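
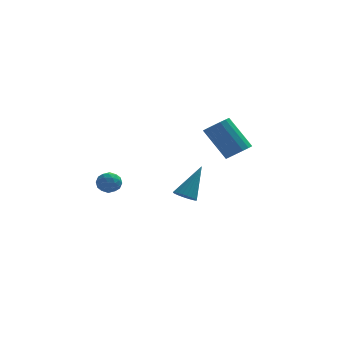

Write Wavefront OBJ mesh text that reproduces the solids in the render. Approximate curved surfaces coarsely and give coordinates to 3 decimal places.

v 0.017 -2.587 1.973
v 0.553 -2.843 1.837
v 0.843 -1.693 3.547
v 0.567 -2.64 1.714
v 0.496 -2.428 1.631
v 0.353 -2.241 1.6
v 0.158 -2.106 1.625
v -0.058 -2.044 1.704
v -0.262 -2.065 1.823
v -0.425 -2.166 1.966
v -0.52 -2.33 2.109
v -0.533 -2.534 2.232
v -0.463 -2.745 2.315
v -0.32 -2.933 2.346
v -0.125 -3.068 2.32
v 0.091 -3.129 2.242
v 0.296 -3.108 2.122
v 0.458 -3.008 1.98
v -3.822 2.467 0.834
v -3.467 2.438 1.417
v -3.593 1.402 0.643
v -3.238 1.373 1.226
v -3.917 1.443 1.243
v -4.059 2.101 1.361
v -3.001 1.739 0.699
v -3.143 2.397 0.817
v -2.959 1.988 1.334
v -3.526 1.806 1.67
v -3.534 2.034 0.39
v -4.101 1.852 0.726
v -3.665 2.546 1.143
v -3.395 1.294 0.917
v -3.795 1.335 0.927
v -3.586 1.319 1.27
v -4.013 2.348 1.11
v -3.804 2.331 1.452
v -4.069 1.746 1.35
v -3.256 1.509 0.608
v -3.047 1.492 0.95
v -3.474 2.521 0.79
v -3.265 2.505 1.133
v -2.991 2.094 0.71
v -3.158 2.265 1.436
v -3.023 1.639 1.323
v -2.884 1.854 1.014
v -2.967 2.24 1.083
v -3.49 2.157 1.634
v -3.356 1.532 1.521
v -3.755 1.573 1.531
v -3.838 1.959 1.601
v -3.192 1.893 1.585
v -3.704 2.308 0.539
v -3.57 1.683 0.426
v -3.222 1.881 0.459
v -3.305 2.267 0.529
v -4.037 2.201 0.737
v -3.902 1.575 0.624
v -4.093 1.6 0.977
v -4.176 1.986 1.046
v -3.868 1.947 0.475
v 2.977 3.555 2.356
v 3.596 3.439 2.815
v 2.483 4.169 4.503
v 1.863 4.285 4.044
v 3.64 3.789 2.692
v 2.527 4.519 4.381
v 3.532 4.085 2.493
v 2.419 4.815 4.181
v 3.296 4.26 2.262
v 2.183 4.99 3.95
v 2.988 4.273 2.052
v 1.875 5.004 3.741
v 2.676 4.122 1.913
v 1.563 4.852 3.601
v 2.434 3.841 1.874
v 1.321 4.571 3.563
v 2.315 3.494 1.946
v 1.202 4.224 3.635
v 2.349 3.161 2.112
v 1.236 3.892 3.8
v 2.526 2.919 2.334
v 1.413 3.649 4.022
v 2.806 2.822 2.561
v 1.693 3.552 4.249
v 3.125 2.893 2.74
v 2.012 3.623 4.429
v 3.411 3.115 2.832
v 2.298 3.846 4.52
f 2 1 4
f 2 4 3
f 4 1 5
f 4 5 3
f 5 1 6
f 5 6 3
f 6 1 7
f 6 7 3
f 7 1 8
f 7 8 3
f 8 1 9
f 8 9 3
f 9 1 10
f 9 10 3
f 10 1 11
f 10 11 3
f 11 1 12
f 11 12 3
f 12 1 13
f 12 13 3
f 13 1 14
f 13 14 3
f 14 1 15
f 14 15 3
f 15 1 16
f 15 16 3
f 16 1 17
f 16 17 3
f 17 1 18
f 17 18 3
f 18 1 2
f 18 2 3
f 19 56 35
f 56 30 59
f 35 59 24
f 56 59 35
f 19 35 31
f 35 24 36
f 31 36 20
f 35 36 31
f 19 31 40
f 31 20 41
f 40 41 26
f 31 41 40
f 19 40 52
f 40 26 55
f 52 55 29
f 40 55 52
f 19 52 56
f 52 29 60
f 56 60 30
f 52 60 56
f 20 36 47
f 36 24 50
f 47 50 28
f 36 50 47
f 24 59 37
f 59 30 58
f 37 58 23
f 59 58 37
f 30 60 57
f 60 29 53
f 57 53 21
f 60 53 57
f 29 55 54
f 55 26 42
f 54 42 25
f 55 42 54
f 26 41 46
f 41 20 43
f 46 43 27
f 41 43 46
f 22 48 34
f 48 28 49
f 34 49 23
f 48 49 34
f 22 34 32
f 34 23 33
f 32 33 21
f 34 33 32
f 22 32 39
f 32 21 38
f 39 38 25
f 32 38 39
f 22 39 44
f 39 25 45
f 44 45 27
f 39 45 44
f 22 44 48
f 44 27 51
f 48 51 28
f 44 51 48
f 23 49 37
f 49 28 50
f 37 50 24
f 49 50 37
f 21 33 57
f 33 23 58
f 57 58 30
f 33 58 57
f 25 38 54
f 38 21 53
f 54 53 29
f 38 53 54
f 27 45 46
f 45 25 42
f 46 42 26
f 45 42 46
f 28 51 47
f 51 27 43
f 47 43 20
f 51 43 47
f 62 61 65
f 62 65 63
f 63 65 66
f 63 66 64
f 65 61 67
f 65 67 66
f 66 67 68
f 66 68 64
f 67 61 69
f 67 69 68
f 68 69 70
f 68 70 64
f 69 61 71
f 69 71 70
f 70 71 72
f 70 72 64
f 71 61 73
f 71 73 72
f 72 73 74
f 72 74 64
f 73 61 75
f 73 75 74
f 74 75 76
f 74 76 64
f 75 61 77
f 75 77 76
f 76 77 78
f 76 78 64
f 77 61 79
f 77 79 78
f 78 79 80
f 78 80 64
f 79 61 81
f 79 81 80
f 80 81 82
f 80 82 64
f 81 61 83
f 81 83 82
f 82 83 84
f 82 84 64
f 83 61 85
f 83 85 84
f 84 85 86
f 84 86 64
f 85 61 87
f 85 87 86
f 86 87 88
f 86 88 64
f 87 61 62
f 87 62 88
f 88 62 63
f 88 63 64



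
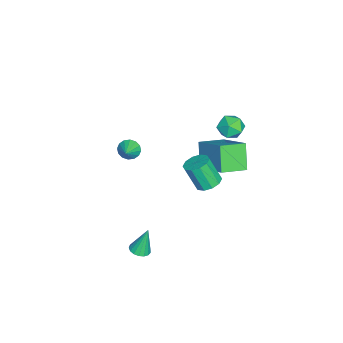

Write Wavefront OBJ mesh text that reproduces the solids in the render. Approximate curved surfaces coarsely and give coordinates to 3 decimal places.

v 2.728 3.207 0.668
v 3.423 3.136 0.692
v 3.308 2.481 2.037
v 2.612 2.553 2.012
v 3.322 3.517 0.869
v 3.207 2.862 2.214
v 2.994 3.78 0.969
v 2.879 3.125 2.314
v 2.564 3.825 0.954
v 2.449 3.17 2.299
v 2.196 3.633 0.83
v 2.081 2.978 2.174
v 2.032 3.279 0.643
v 1.917 2.624 1.988
v 2.133 2.898 0.466
v 2.018 2.243 1.811
v 2.461 2.635 0.366
v 2.346 1.98 1.711
v 2.891 2.59 0.381
v 2.776 1.935 1.726
v 3.259 2.782 0.506
v 3.144 2.127 1.85
v -0.266 -1.519 -0.623
v -0.022 -1.198 -1.08
v 0.606 -1.461 -0.117
v -0.148 -0.982 -0.887
v -0.306 -0.91 -0.623
v -0.453 -1.001 -0.359
v -0.55 -1.231 -0.166
v -0.571 -1.538 -0.094
v -0.51 -1.84 -0.165
v -0.384 -2.056 -0.358
v -0.227 -2.128 -0.622
v -0.08 -2.036 -0.886
v 0.017 -1.807 -1.08
v 0.038 -1.5 -1.151
v -0.177 3.857 3.365
v 0.391 4.233 3.741
v 0.669 3.387 2.559
v 1.237 3.763 2.935
v 0.872 3.166 3.277
v 0.35 3.457 3.775
v 0.71 4.163 2.525
v 0.188 4.454 3.023
v 0.939 4.422 3.222
v 1.039 3.806 3.687
v 0.021 3.814 2.613
v 0.121 3.198 3.078
v 3.965 0.052 -4.363
v 4.515 0.135 -4.299
v 3.735 0.428 -2.877
v 4.423 0.375 -4.374
v 4.225 0.541 -4.446
v 3.968 0.595 -4.5
v 3.71 0.525 -4.522
v 3.511 0.346 -4.508
v 3.416 0.1 -4.46
v 3.446 -0.157 -4.391
v 3.595 -0.366 -4.314
v 3.829 -0.479 -4.25
v 4.094 -0.471 -4.211
v 4.33 -0.343 -4.207
v 4.482 -0.124 -4.238
v -1.91 1.701 -0.85
v -0.685 3.059 0.3
v -2.798 2.832 -1.24
v -1.574 4.19 -0.09
v -1.006 1.97 -2.13
v 0.218 3.328 -0.98
v -1.895 3.101 -2.52
v -0.67 4.459 -1.37
f 2 1 5
f 2 5 3
f 3 5 6
f 3 6 4
f 5 1 7
f 5 7 6
f 6 7 8
f 6 8 4
f 7 1 9
f 7 9 8
f 8 9 10
f 8 10 4
f 9 1 11
f 9 11 10
f 10 11 12
f 10 12 4
f 11 1 13
f 11 13 12
f 12 13 14
f 12 14 4
f 13 1 15
f 13 15 14
f 14 15 16
f 14 16 4
f 15 1 17
f 15 17 16
f 16 17 18
f 16 18 4
f 17 1 19
f 17 19 18
f 18 19 20
f 18 20 4
f 19 1 21
f 19 21 20
f 20 21 22
f 20 22 4
f 21 1 2
f 21 2 22
f 22 2 3
f 22 3 4
f 24 23 26
f 24 26 25
f 26 23 27
f 26 27 25
f 27 23 28
f 27 28 25
f 28 23 29
f 28 29 25
f 29 23 30
f 29 30 25
f 30 23 31
f 30 31 25
f 31 23 32
f 31 32 25
f 32 23 33
f 32 33 25
f 33 23 34
f 33 34 25
f 34 23 35
f 34 35 25
f 35 23 36
f 35 36 25
f 36 23 24
f 36 24 25
f 37 48 42
f 37 42 38
f 37 38 44
f 37 44 47
f 37 47 48
f 38 42 46
f 42 48 41
f 48 47 39
f 47 44 43
f 44 38 45
f 40 46 41
f 40 41 39
f 40 39 43
f 40 43 45
f 40 45 46
f 41 46 42
f 39 41 48
f 43 39 47
f 45 43 44
f 46 45 38
f 50 49 52
f 50 52 51
f 52 49 53
f 52 53 51
f 53 49 54
f 53 54 51
f 54 49 55
f 54 55 51
f 55 49 56
f 55 56 51
f 56 49 57
f 56 57 51
f 57 49 58
f 57 58 51
f 58 49 59
f 58 59 51
f 59 49 60
f 59 60 51
f 60 49 61
f 60 61 51
f 61 49 62
f 61 62 51
f 62 49 63
f 62 63 51
f 63 49 50
f 63 50 51
f 65 67 64
f 68 65 64
f 64 67 66
f 66 68 64
f 65 71 67
f 69 65 68
f 69 71 65
f 67 71 66
f 70 68 66
f 66 71 70
f 70 69 68
f 71 69 70



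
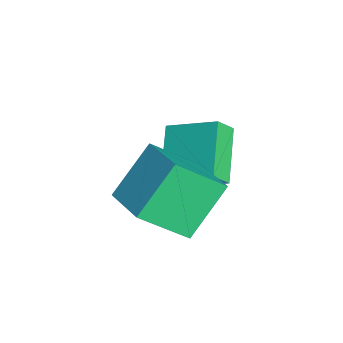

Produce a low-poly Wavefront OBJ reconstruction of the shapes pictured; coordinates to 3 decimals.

v 2.454 -2.299 1.832
v 1.587 -1.101 3.164
v 2.416 -0.817 0.474
v 1.548 0.381 1.806
v 3.912 -1.801 2.334
v 3.044 -0.603 3.666
v 3.873 -0.319 0.976
v 3.006 0.879 2.308
v -0.853 0.215 0.867
v -0.625 -0.301 1.542
v -0.07 1.619 1.676
v 0.158 1.103 2.351
v 0.802 -0.203 -0.011
v 1.03 -0.719 0.664
v 1.585 1.201 0.798
v 1.813 0.685 1.473
f 2 4 1
f 5 2 1
f 1 4 3
f 3 5 1
f 2 8 4
f 6 2 5
f 6 8 2
f 4 8 3
f 7 5 3
f 3 8 7
f 7 6 5
f 8 6 7
f 10 12 9
f 13 10 9
f 9 12 11
f 11 13 9
f 10 16 12
f 14 10 13
f 14 16 10
f 12 16 11
f 15 13 11
f 11 16 15
f 15 14 13
f 16 14 15



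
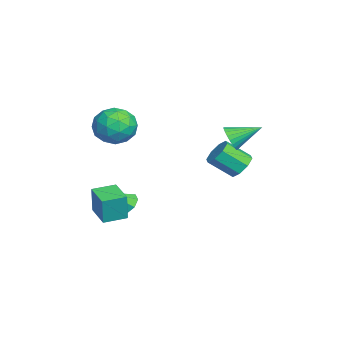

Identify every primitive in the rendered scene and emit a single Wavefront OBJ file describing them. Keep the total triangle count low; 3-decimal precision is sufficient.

v 2.142 -4.13 -2.484
v 2.323 -4.153 -0.935
v 1.66 -2.946 -2.41
v 1.841 -2.969 -0.861
v 3.539 -3.551 -2.639
v 3.72 -3.574 -1.09
v 3.057 -2.367 -2.565
v 3.238 -2.39 -1.016
v -0.587 -2.466 -3.481
v 0.072 -2.486 -3.796
v -0.113 -3.594 -2.419
v 0.043 -2.11 -3.384
v -0.355 -1.942 -3.029
v -0.889 -2.082 -2.939
v -1.245 -2.447 -3.167
v -1.216 -2.823 -3.579
v -0.818 -2.99 -3.934
v -0.285 -2.851 -4.024
v 0.509 -2.714 3.3
v 1.396 -2.46 4.065
v 1.784 -3.54 2.095
v 2.671 -3.286 2.86
v 1.848 -4.108 3.149
v 1.06 -3.598 3.893
v 2.12 -2.402 2.267
v 1.332 -1.892 3.011
v 2.392 -2.267 3.426
v 2.224 -3.322 3.971
v 0.956 -2.678 2.189
v 0.788 -3.733 2.734
v 0.84 -2.514 3.788
v 2.34 -3.486 2.372
v 1.856 -3.969 2.541
v 2.377 -3.819 2.991
v 0.643 -3.183 3.687
v 1.164 -3.034 4.137
v 1.43 -4.003 3.598
v 2.016 -2.966 2.023
v 2.537 -2.817 2.473
v 0.803 -2.181 3.169
v 1.324 -2.031 3.619
v 1.75 -1.997 2.562
v 1.947 -2.252 3.862
v 2.697 -2.737 3.154
v 2.373 -2.218 2.805
v 1.909 -1.918 3.243
v 1.848 -2.871 4.183
v 2.598 -3.357 3.475
v 2.114 -3.84 3.644
v 1.651 -3.54 4.082
v 2.434 -2.758 3.807
v 0.582 -2.643 2.685
v 1.332 -3.129 1.977
v 1.529 -2.46 2.078
v 1.066 -2.16 2.516
v 0.483 -3.263 3.006
v 1.233 -3.748 2.298
v 1.271 -4.082 2.917
v 0.807 -3.782 3.355
v 0.746 -3.242 2.353
v 0.209 3.266 -0.366
v 1.029 3.136 -0.495
v 0.991 1.884 0.516
v 0.171 2.014 0.646
v 0.918 3.536 -0.004
v 0.879 2.284 1.007
v 0.392 3.778 0.275
v 0.353 2.526 1.286
v -0.242 3.72 0.179
v -0.28 2.467 1.19
v -0.611 3.396 -0.236
v -0.649 2.144 0.775
v -0.499 2.996 -0.727
v -0.538 1.744 0.284
v 0.027 2.754 -1.006
v -0.012 1.502 0.005
v 0.66 2.813 -0.91
v 0.622 1.56 0.101
v 2.632 2.596 2.692
v 2.995 2.329 3.316
v 2.528 4.124 3.408
v 3.227 2.423 3.15
v 3.368 2.543 2.913
v 3.397 2.671 2.643
v 3.309 2.788 2.381
v 3.119 2.876 2.165
v 2.854 2.921 2.031
v 2.556 2.917 1.996
v 2.269 2.864 2.068
v 2.037 2.77 2.235
v 1.896 2.65 2.471
v 1.867 2.521 2.741
v 1.955 2.404 3.004
v 2.145 2.316 3.219
v 2.41 2.271 3.354
v 2.708 2.276 3.388
f 2 4 1
f 5 2 1
f 1 4 3
f 3 5 1
f 2 8 4
f 6 2 5
f 6 8 2
f 4 8 3
f 7 5 3
f 3 8 7
f 7 6 5
f 8 6 7
f 10 9 12
f 10 12 11
f 12 9 13
f 12 13 11
f 13 9 14
f 13 14 11
f 14 9 15
f 14 15 11
f 15 9 16
f 15 16 11
f 16 9 17
f 16 17 11
f 17 9 18
f 17 18 11
f 18 9 10
f 18 10 11
f 19 56 35
f 56 30 59
f 35 59 24
f 56 59 35
f 19 35 31
f 35 24 36
f 31 36 20
f 35 36 31
f 19 31 40
f 31 20 41
f 40 41 26
f 31 41 40
f 19 40 52
f 40 26 55
f 52 55 29
f 40 55 52
f 19 52 56
f 52 29 60
f 56 60 30
f 52 60 56
f 20 36 47
f 36 24 50
f 47 50 28
f 36 50 47
f 24 59 37
f 59 30 58
f 37 58 23
f 59 58 37
f 30 60 57
f 60 29 53
f 57 53 21
f 60 53 57
f 29 55 54
f 55 26 42
f 54 42 25
f 55 42 54
f 26 41 46
f 41 20 43
f 46 43 27
f 41 43 46
f 22 48 34
f 48 28 49
f 34 49 23
f 48 49 34
f 22 34 32
f 34 23 33
f 32 33 21
f 34 33 32
f 22 32 39
f 32 21 38
f 39 38 25
f 32 38 39
f 22 39 44
f 39 25 45
f 44 45 27
f 39 45 44
f 22 44 48
f 44 27 51
f 48 51 28
f 44 51 48
f 23 49 37
f 49 28 50
f 37 50 24
f 49 50 37
f 21 33 57
f 33 23 58
f 57 58 30
f 33 58 57
f 25 38 54
f 38 21 53
f 54 53 29
f 38 53 54
f 27 45 46
f 45 25 42
f 46 42 26
f 45 42 46
f 28 51 47
f 51 27 43
f 47 43 20
f 51 43 47
f 62 61 65
f 62 65 63
f 63 65 66
f 63 66 64
f 65 61 67
f 65 67 66
f 66 67 68
f 66 68 64
f 67 61 69
f 67 69 68
f 68 69 70
f 68 70 64
f 69 61 71
f 69 71 70
f 70 71 72
f 70 72 64
f 71 61 73
f 71 73 72
f 72 73 74
f 72 74 64
f 73 61 75
f 73 75 74
f 74 75 76
f 74 76 64
f 75 61 77
f 75 77 76
f 76 77 78
f 76 78 64
f 77 61 62
f 77 62 78
f 78 62 63
f 78 63 64
f 80 79 82
f 80 82 81
f 82 79 83
f 82 83 81
f 83 79 84
f 83 84 81
f 84 79 85
f 84 85 81
f 85 79 86
f 85 86 81
f 86 79 87
f 86 87 81
f 87 79 88
f 87 88 81
f 88 79 89
f 88 89 81
f 89 79 90
f 89 90 81
f 90 79 91
f 90 91 81
f 91 79 92
f 91 92 81
f 92 79 93
f 92 93 81
f 93 79 94
f 93 94 81
f 94 79 95
f 94 95 81
f 95 79 96
f 95 96 81
f 96 79 80
f 96 80 81



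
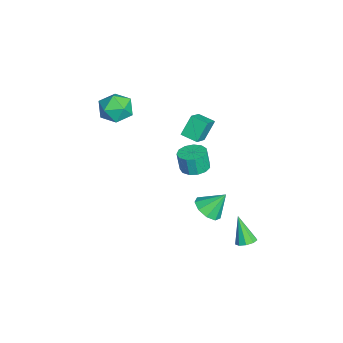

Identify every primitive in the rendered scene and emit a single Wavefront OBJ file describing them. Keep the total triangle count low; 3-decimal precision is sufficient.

v -2.955 -0.025 -0.532
v -3.487 0.534 0.563
v -2.473 0.827 -0.734
v -3.005 1.387 0.361
v -1.955 -0.427 0.159
v -2.487 0.133 1.254
v -1.473 0.426 -0.043
v -2.005 0.985 1.052
v 2.871 0.935 -1.634
v 3.436 0.449 -1.184
v 2.789 1.845 -0.546
v 3.728 0.857 -1.504
v 3.619 1.302 -1.884
v 3.161 1.575 -2.147
v 2.567 1.549 -2.17
v 2.115 1.235 -1.942
v 2.017 0.781 -1.57
v 2.319 0.399 -1.227
v 2.879 0.268 -1.075
v 2.08 0.292 1.038
v 2.645 0.814 1.166
v 2.545 0.651 2.27
v 1.98 0.128 2.142
v 2.267 1.038 1.166
v 2.167 0.875 2.269
v 1.829 1.025 1.124
v 1.73 0.862 2.228
v 1.471 0.78 1.056
v 1.372 0.616 2.159
v 1.307 0.379 0.982
v 1.207 0.216 2.085
v 1.387 -0.049 0.925
v 1.288 -0.213 2.029
v 1.688 -0.369 0.905
v 1.588 -0.533 2.009
v 2.113 -0.48 0.927
v 2.013 -0.643 2.031
v 2.527 -0.345 0.984
v 2.428 -0.508 2.088
v 2.799 -0.008 1.059
v 2.7 -0.172 2.162
v 2.843 0.424 1.126
v 2.744 0.26 2.23
v -3.647 -3.274 1.137
v -2.646 -2.955 1.187
v -3.214 -4.745 1.873
v -2.213 -4.426 1.923
v -2.942 -3.965 2.523
v -3.21 -3.055 2.068
v -2.65 -4.645 0.992
v -2.918 -3.735 0.537
v -2.03 -3.802 1.097
v -2.211 -3.381 2.043
v -3.649 -4.319 1.017
v -3.83 -3.898 1.963
v 4.272 2.859 -3.011
v 4.705 2.484 -2.922
v 3.608 2.441 -1.549
v 4.802 2.84 -2.776
v 4.651 3.205 -2.74
v 4.323 3.408 -2.831
v 3.971 3.355 -3.006
v 3.76 3.07 -3.184
v 3.789 2.686 -3.281
v 4.043 2.384 -3.251
v 4.405 2.304 -3.11
f 2 4 1
f 5 2 1
f 1 4 3
f 3 5 1
f 2 8 4
f 6 2 5
f 6 8 2
f 4 8 3
f 7 5 3
f 3 8 7
f 7 6 5
f 8 6 7
f 10 9 12
f 10 12 11
f 12 9 13
f 12 13 11
f 13 9 14
f 13 14 11
f 14 9 15
f 14 15 11
f 15 9 16
f 15 16 11
f 16 9 17
f 16 17 11
f 17 9 18
f 17 18 11
f 18 9 19
f 18 19 11
f 19 9 10
f 19 10 11
f 21 20 24
f 21 24 22
f 22 24 25
f 22 25 23
f 24 20 26
f 24 26 25
f 25 26 27
f 25 27 23
f 26 20 28
f 26 28 27
f 27 28 29
f 27 29 23
f 28 20 30
f 28 30 29
f 29 30 31
f 29 31 23
f 30 20 32
f 30 32 31
f 31 32 33
f 31 33 23
f 32 20 34
f 32 34 33
f 33 34 35
f 33 35 23
f 34 20 36
f 34 36 35
f 35 36 37
f 35 37 23
f 36 20 38
f 36 38 37
f 37 38 39
f 37 39 23
f 38 20 40
f 38 40 39
f 39 40 41
f 39 41 23
f 40 20 42
f 40 42 41
f 41 42 43
f 41 43 23
f 42 20 21
f 42 21 43
f 43 21 22
f 43 22 23
f 44 55 49
f 44 49 45
f 44 45 51
f 44 51 54
f 44 54 55
f 45 49 53
f 49 55 48
f 55 54 46
f 54 51 50
f 51 45 52
f 47 53 48
f 47 48 46
f 47 46 50
f 47 50 52
f 47 52 53
f 48 53 49
f 46 48 55
f 50 46 54
f 52 50 51
f 53 52 45
f 57 56 59
f 57 59 58
f 59 56 60
f 59 60 58
f 60 56 61
f 60 61 58
f 61 56 62
f 61 62 58
f 62 56 63
f 62 63 58
f 63 56 64
f 63 64 58
f 64 56 65
f 64 65 58
f 65 56 66
f 65 66 58
f 66 56 57
f 66 57 58



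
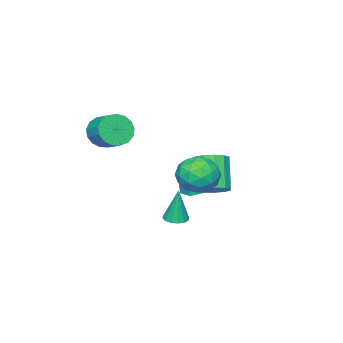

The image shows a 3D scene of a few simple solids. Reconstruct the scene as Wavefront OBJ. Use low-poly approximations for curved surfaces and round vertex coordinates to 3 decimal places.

v -0.91 1.846 -2.409
v -0.095 1.993 -1.903
v -1.035 1.16 -0.146
v -1.85 1.014 -0.651
v -0.394 2.447 -1.848
v -1.334 1.615 -0.091
v -0.857 2.71 -1.971
v -1.797 1.878 -0.214
v -1.337 2.699 -2.233
v -2.277 1.867 -0.476
v -1.681 2.418 -2.551
v -2.621 1.585 -0.793
v -1.78 1.954 -2.823
v -2.72 1.122 -1.066
v -1.603 1.457 -2.964
v -2.543 0.624 -1.207
v -1.206 1.083 -2.929
v -2.146 0.25 -1.171
v -0.715 0.951 -2.728
v -1.655 0.119 -0.971
v -0.286 1.104 -2.426
v -1.226 0.272 -0.669
v -0.055 1.492 -2.119
v -0.995 0.66 -0.361
v 2.116 4.611 0.468
v 3.174 4.263 0.025
v 1.626 2.757 0.755
v 2.684 2.409 0.312
v 2.632 2.973 1.369
v 2.935 4.119 1.191
v 1.865 2.901 -0.411
v 2.168 4.047 -0.589
v 3.019 3.206 -0.518
v 3.493 3.251 0.582
v 1.307 3.769 0.198
v 1.781 3.814 1.298
v 2.688 4.6 0.221
v 2.112 2.42 0.559
v 2.081 2.752 1.18
v 2.703 2.547 0.92
v 2.548 4.515 0.906
v 3.17 4.311 0.646
v 2.851 3.553 1.436
v 1.63 2.709 0.134
v 2.252 2.505 -0.126
v 2.097 4.473 -0.14
v 2.719 4.268 -0.4
v 1.949 3.467 -0.656
v 3.219 3.774 -0.358
v 2.931 2.684 -0.189
v 2.449 2.973 -0.614
v 2.627 3.647 -0.719
v 3.498 3.8 0.288
v 3.21 2.71 0.457
v 3.179 3.042 1.078
v 3.357 3.716 0.974
v 3.406 3.179 -0.031
v 1.59 4.31 0.323
v 1.302 3.22 0.492
v 1.443 3.304 -0.194
v 1.621 3.978 -0.298
v 1.869 4.336 0.969
v 1.581 3.246 1.138
v 2.173 3.373 1.499
v 2.351 4.047 1.394
v 1.394 3.841 0.811
v 3.821 3.273 -2.136
v 4.456 3.133 -2.123
v 3.819 3.447 -0.184
v 4.44 3.468 -2.153
v 4.259 3.751 -2.179
v 3.961 3.905 -2.193
v 3.625 3.89 -2.192
v 3.341 3.709 -2.176
v 3.186 3.412 -2.149
v 3.201 3.077 -2.119
v 3.382 2.795 -2.094
v 3.681 2.64 -2.08
v 4.017 2.655 -2.081
v 4.301 2.836 -2.097
v -3.213 -1.054 -3.795
v -2.438 -1.498 -4.199
v -2.347 -1.246 -1.925
v -2.355 -0.753 -4.162
v -2.775 -0.185 -3.909
v -3.451 -0.126 -3.59
v -3.988 -0.611 -3.391
v -4.071 -1.355 -3.429
v -3.651 -1.923 -3.681
v -2.975 -1.983 -4
v 1.45 -3.363 1.131
v 2.055 -3.152 0.313
v 2.456 -1.986 0.91
v 1.85 -2.197 1.729
v 1.62 -2.942 0.196
v 2.021 -1.776 0.793
v 1.145 -2.829 0.293
v 1.546 -1.663 0.89
v 0.74 -2.838 0.582
v 1.141 -1.672 1.179
v 0.497 -2.967 0.997
v 0.898 -1.801 1.594
v 0.473 -3.187 1.443
v 0.874 -2.021 2.04
v 0.673 -3.447 1.817
v 1.073 -2.281 2.415
v 1.05 -3.688 2.035
v 1.451 -2.522 2.632
v 1.519 -3.855 2.045
v 1.92 -2.689 2.642
v 1.972 -3.909 1.846
v 2.373 -2.743 2.443
v 2.305 -3.838 1.483
v 2.706 -2.672 2.081
v 2.443 -3.658 1.04
v 2.844 -2.492 1.637
v 2.353 -3.41 0.618
v 2.753 -2.244 1.215
f 2 1 5
f 2 5 3
f 3 5 6
f 3 6 4
f 5 1 7
f 5 7 6
f 6 7 8
f 6 8 4
f 7 1 9
f 7 9 8
f 8 9 10
f 8 10 4
f 9 1 11
f 9 11 10
f 10 11 12
f 10 12 4
f 11 1 13
f 11 13 12
f 12 13 14
f 12 14 4
f 13 1 15
f 13 15 14
f 14 15 16
f 14 16 4
f 15 1 17
f 15 17 16
f 16 17 18
f 16 18 4
f 17 1 19
f 17 19 18
f 18 19 20
f 18 20 4
f 19 1 21
f 19 21 20
f 20 21 22
f 20 22 4
f 21 1 23
f 21 23 22
f 22 23 24
f 22 24 4
f 23 1 2
f 23 2 24
f 24 2 3
f 24 3 4
f 25 62 41
f 62 36 65
f 41 65 30
f 62 65 41
f 25 41 37
f 41 30 42
f 37 42 26
f 41 42 37
f 25 37 46
f 37 26 47
f 46 47 32
f 37 47 46
f 25 46 58
f 46 32 61
f 58 61 35
f 46 61 58
f 25 58 62
f 58 35 66
f 62 66 36
f 58 66 62
f 26 42 53
f 42 30 56
f 53 56 34
f 42 56 53
f 30 65 43
f 65 36 64
f 43 64 29
f 65 64 43
f 36 66 63
f 66 35 59
f 63 59 27
f 66 59 63
f 35 61 60
f 61 32 48
f 60 48 31
f 61 48 60
f 32 47 52
f 47 26 49
f 52 49 33
f 47 49 52
f 28 54 40
f 54 34 55
f 40 55 29
f 54 55 40
f 28 40 38
f 40 29 39
f 38 39 27
f 40 39 38
f 28 38 45
f 38 27 44
f 45 44 31
f 38 44 45
f 28 45 50
f 45 31 51
f 50 51 33
f 45 51 50
f 28 50 54
f 50 33 57
f 54 57 34
f 50 57 54
f 29 55 43
f 55 34 56
f 43 56 30
f 55 56 43
f 27 39 63
f 39 29 64
f 63 64 36
f 39 64 63
f 31 44 60
f 44 27 59
f 60 59 35
f 44 59 60
f 33 51 52
f 51 31 48
f 52 48 32
f 51 48 52
f 34 57 53
f 57 33 49
f 53 49 26
f 57 49 53
f 68 67 70
f 68 70 69
f 70 67 71
f 70 71 69
f 71 67 72
f 71 72 69
f 72 67 73
f 72 73 69
f 73 67 74
f 73 74 69
f 74 67 75
f 74 75 69
f 75 67 76
f 75 76 69
f 76 67 77
f 76 77 69
f 77 67 78
f 77 78 69
f 78 67 79
f 78 79 69
f 79 67 80
f 79 80 69
f 80 67 68
f 80 68 69
f 82 81 84
f 82 84 83
f 84 81 85
f 84 85 83
f 85 81 86
f 85 86 83
f 86 81 87
f 86 87 83
f 87 81 88
f 87 88 83
f 88 81 89
f 88 89 83
f 89 81 90
f 89 90 83
f 90 81 82
f 90 82 83
f 92 91 95
f 92 95 93
f 93 95 96
f 93 96 94
f 95 91 97
f 95 97 96
f 96 97 98
f 96 98 94
f 97 91 99
f 97 99 98
f 98 99 100
f 98 100 94
f 99 91 101
f 99 101 100
f 100 101 102
f 100 102 94
f 101 91 103
f 101 103 102
f 102 103 104
f 102 104 94
f 103 91 105
f 103 105 104
f 104 105 106
f 104 106 94
f 105 91 107
f 105 107 106
f 106 107 108
f 106 108 94
f 107 91 109
f 107 109 108
f 108 109 110
f 108 110 94
f 109 91 111
f 109 111 110
f 110 111 112
f 110 112 94
f 111 91 113
f 111 113 112
f 112 113 114
f 112 114 94
f 113 91 115
f 113 115 114
f 114 115 116
f 114 116 94
f 115 91 117
f 115 117 116
f 116 117 118
f 116 118 94
f 117 91 92
f 117 92 118
f 118 92 93
f 118 93 94



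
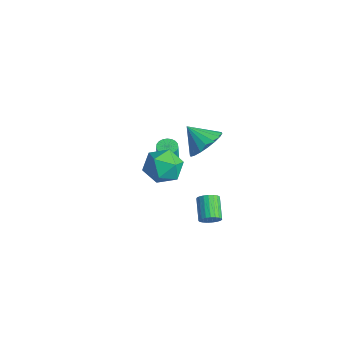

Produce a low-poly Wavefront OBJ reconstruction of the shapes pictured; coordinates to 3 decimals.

v -2.793 0.145 -2.539
v -2.277 0.214 -2.637
v -1.891 -0.076 -0.82
v -2.407 -0.145 -0.721
v -2.342 0.419 -2.59
v -1.957 0.129 -0.773
v -2.486 0.577 -2.535
v -2.1 0.287 -0.718
v -2.682 0.66 -2.48
v -2.297 0.37 -0.663
v -2.898 0.654 -2.435
v -2.512 0.364 -0.618
v -3.096 0.56 -2.408
v -2.71 0.27 -0.591
v -3.241 0.394 -2.404
v -2.855 0.104 -0.587
v -3.308 0.185 -2.423
v -2.923 -0.105 -0.606
v -3.287 -0.031 -2.462
v -2.901 -0.32 -0.645
v -3.18 -0.216 -2.514
v -2.794 -0.506 -0.697
v -3.006 -0.339 -2.57
v -2.621 -0.629 -0.753
v -2.796 -0.379 -2.621
v -2.41 -0.668 -0.804
v -2.584 -0.327 -2.658
v -2.199 -0.617 -0.841
v -2.409 -0.195 -2.674
v -2.023 -0.484 -0.857
v -2.3 -0.003 -2.667
v -1.915 -0.293 -0.85
v 4.049 -1.496 -0.44
v 4.364 -1.42 -0.021
v 3.406 -0.988 0.62
v 3.091 -1.064 0.2
v 4.38 -1.227 -0.126
v 3.423 -0.795 0.515
v 4.339 -1.08 -0.286
v 3.382 -0.649 0.355
v 4.248 -1.006 -0.472
v 3.291 -0.574 0.169
v 4.123 -1.016 -0.653
v 3.165 -0.585 -0.012
v 3.984 -1.109 -0.797
v 3.027 -0.678 -0.156
v 3.857 -1.269 -0.879
v 2.9 -0.838 -0.239
v 3.763 -1.468 -0.886
v 2.806 -1.037 -0.245
v 3.718 -1.672 -0.815
v 2.761 -1.241 -0.175
v 3.731 -1.845 -0.68
v 2.773 -1.414 -0.039
v 3.798 -1.958 -0.503
v 2.841 -1.527 0.138
v 3.909 -1.991 -0.315
v 2.952 -1.56 0.325
v 4.044 -1.939 -0.149
v 3.087 -1.507 0.491
v 4.18 -1.809 -0.034
v 3.222 -1.378 0.607
v 4.293 -1.626 0.012
v 3.335 -1.194 0.652
v 2.38 -2.532 2.086
v 2.71 -2.115 2.932
v 2.29 -3.965 2.828
v 2.62 -3.548 3.674
v 1.711 -3.323 3.327
v 1.766 -2.437 2.868
v 3.234 -3.643 2.892
v 3.289 -2.757 2.433
v 3.237 -2.802 3.43
v 2.296 -2.604 3.699
v 2.704 -3.476 2.061
v 1.763 -3.278 2.33
v 0.211 0.473 1.16
v 0.902 -0.205 1.41
v -0.651 -0.073 2.06
v 0.984 0.129 1.692
v 0.914 0.531 1.869
v 0.704 0.922 1.905
v 0.396 1.224 1.794
v 0.052 1.377 1.558
v -0.261 1.351 1.243
v -0.481 1.152 0.911
v -0.563 0.818 0.629
v -0.493 0.415 0.452
v -0.283 0.025 0.415
v 0.025 -0.277 0.526
v 0.369 -0.43 0.763
v 0.682 -0.405 1.078
f 2 1 5
f 2 5 3
f 3 5 6
f 3 6 4
f 5 1 7
f 5 7 6
f 6 7 8
f 6 8 4
f 7 1 9
f 7 9 8
f 8 9 10
f 8 10 4
f 9 1 11
f 9 11 10
f 10 11 12
f 10 12 4
f 11 1 13
f 11 13 12
f 12 13 14
f 12 14 4
f 13 1 15
f 13 15 14
f 14 15 16
f 14 16 4
f 15 1 17
f 15 17 16
f 16 17 18
f 16 18 4
f 17 1 19
f 17 19 18
f 18 19 20
f 18 20 4
f 19 1 21
f 19 21 20
f 20 21 22
f 20 22 4
f 21 1 23
f 21 23 22
f 22 23 24
f 22 24 4
f 23 1 25
f 23 25 24
f 24 25 26
f 24 26 4
f 25 1 27
f 25 27 26
f 26 27 28
f 26 28 4
f 27 1 29
f 27 29 28
f 28 29 30
f 28 30 4
f 29 1 31
f 29 31 30
f 30 31 32
f 30 32 4
f 31 1 2
f 31 2 32
f 32 2 3
f 32 3 4
f 34 33 37
f 34 37 35
f 35 37 38
f 35 38 36
f 37 33 39
f 37 39 38
f 38 39 40
f 38 40 36
f 39 33 41
f 39 41 40
f 40 41 42
f 40 42 36
f 41 33 43
f 41 43 42
f 42 43 44
f 42 44 36
f 43 33 45
f 43 45 44
f 44 45 46
f 44 46 36
f 45 33 47
f 45 47 46
f 46 47 48
f 46 48 36
f 47 33 49
f 47 49 48
f 48 49 50
f 48 50 36
f 49 33 51
f 49 51 50
f 50 51 52
f 50 52 36
f 51 33 53
f 51 53 52
f 52 53 54
f 52 54 36
f 53 33 55
f 53 55 54
f 54 55 56
f 54 56 36
f 55 33 57
f 55 57 56
f 56 57 58
f 56 58 36
f 57 33 59
f 57 59 58
f 58 59 60
f 58 60 36
f 59 33 61
f 59 61 60
f 60 61 62
f 60 62 36
f 61 33 63
f 61 63 62
f 62 63 64
f 62 64 36
f 63 33 34
f 63 34 64
f 64 34 35
f 64 35 36
f 65 76 70
f 65 70 66
f 65 66 72
f 65 72 75
f 65 75 76
f 66 70 74
f 70 76 69
f 76 75 67
f 75 72 71
f 72 66 73
f 68 74 69
f 68 69 67
f 68 67 71
f 68 71 73
f 68 73 74
f 69 74 70
f 67 69 76
f 71 67 75
f 73 71 72
f 74 73 66
f 78 77 80
f 78 80 79
f 80 77 81
f 80 81 79
f 81 77 82
f 81 82 79
f 82 77 83
f 82 83 79
f 83 77 84
f 83 84 79
f 84 77 85
f 84 85 79
f 85 77 86
f 85 86 79
f 86 77 87
f 86 87 79
f 87 77 88
f 87 88 79
f 88 77 89
f 88 89 79
f 89 77 90
f 89 90 79
f 90 77 91
f 90 91 79
f 91 77 92
f 91 92 79
f 92 77 78
f 92 78 79



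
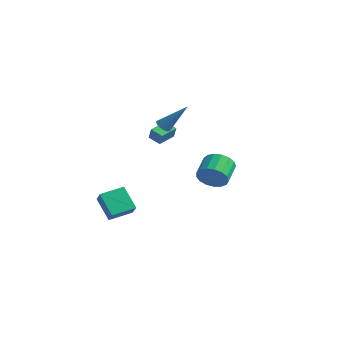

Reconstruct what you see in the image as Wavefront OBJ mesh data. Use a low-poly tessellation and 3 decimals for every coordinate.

v -2.696 -3.905 -3.716
v -1.983 -4.37 -2.913
v -2.132 -2.565 -3.439
v -1.419 -3.03 -2.637
v -1.541 -4.15 -4.883
v -0.828 -4.615 -4.081
v -0.977 -2.81 -4.607
v -0.264 -3.275 -3.804
v -4.459 2.284 -1.521
v -4.159 2.164 -0.735
v -4.475 3.538 -1.323
v -4.174 3.418 -0.537
v -3.646 2.342 -1.823
v -3.345 2.222 -1.037
v -3.661 3.596 -1.625
v -3.361 3.476 -0.839
v -2.435 1.324 0.351
v -2.056 0.981 0.255
v -1.285 2.136 1.989
v -1.994 1.196 0.105
v -2.051 1.445 0.021
v -2.21 1.662 0.026
v -2.43 1.789 0.117
v -2.65 1.79 0.271
v -2.813 1.667 0.446
v -2.875 1.452 0.596
v -2.818 1.203 0.68
v -2.659 0.986 0.676
v -2.44 0.859 0.584
v -2.219 0.858 0.43
v 4.056 -1.863 -0.54
v 4.733 -1.855 0.083
v 4.221 -0.669 0.623
v 3.544 -0.677 -0
v 4.899 -1.629 -0.256
v 4.388 -0.443 0.284
v 4.872 -1.456 -0.66
v 4.361 -0.27 -0.12
v 4.658 -1.377 -1.037
v 4.147 -0.191 -0.497
v 4.306 -1.409 -1.3
v 3.795 -0.223 -0.76
v 3.897 -1.545 -1.389
v 3.386 -0.359 -0.849
v 3.524 -1.754 -1.283
v 3.013 -0.568 -0.743
v 3.273 -1.988 -1.007
v 2.762 -0.802 -0.467
v 3.201 -2.193 -0.624
v 2.69 -1.007 -0.084
v 3.325 -2.323 -0.222
v 2.814 -1.137 0.318
v 3.616 -2.347 0.107
v 3.105 -1.161 0.647
v 4.008 -2.261 0.288
v 3.497 -1.074 0.828
v 4.411 -2.083 0.28
v 3.9 -0.897 0.82
f 2 4 1
f 5 2 1
f 1 4 3
f 3 5 1
f 2 8 4
f 6 2 5
f 6 8 2
f 4 8 3
f 7 5 3
f 3 8 7
f 7 6 5
f 8 6 7
f 10 12 9
f 13 10 9
f 9 12 11
f 11 13 9
f 10 16 12
f 14 10 13
f 14 16 10
f 12 16 11
f 15 13 11
f 11 16 15
f 15 14 13
f 16 14 15
f 18 17 20
f 18 20 19
f 20 17 21
f 20 21 19
f 21 17 22
f 21 22 19
f 22 17 23
f 22 23 19
f 23 17 24
f 23 24 19
f 24 17 25
f 24 25 19
f 25 17 26
f 25 26 19
f 26 17 27
f 26 27 19
f 27 17 28
f 27 28 19
f 28 17 29
f 28 29 19
f 29 17 30
f 29 30 19
f 30 17 18
f 30 18 19
f 32 31 35
f 32 35 33
f 33 35 36
f 33 36 34
f 35 31 37
f 35 37 36
f 36 37 38
f 36 38 34
f 37 31 39
f 37 39 38
f 38 39 40
f 38 40 34
f 39 31 41
f 39 41 40
f 40 41 42
f 40 42 34
f 41 31 43
f 41 43 42
f 42 43 44
f 42 44 34
f 43 31 45
f 43 45 44
f 44 45 46
f 44 46 34
f 45 31 47
f 45 47 46
f 46 47 48
f 46 48 34
f 47 31 49
f 47 49 48
f 48 49 50
f 48 50 34
f 49 31 51
f 49 51 50
f 50 51 52
f 50 52 34
f 51 31 53
f 51 53 52
f 52 53 54
f 52 54 34
f 53 31 55
f 53 55 54
f 54 55 56
f 54 56 34
f 55 31 57
f 55 57 56
f 56 57 58
f 56 58 34
f 57 31 32
f 57 32 58
f 58 32 33
f 58 33 34



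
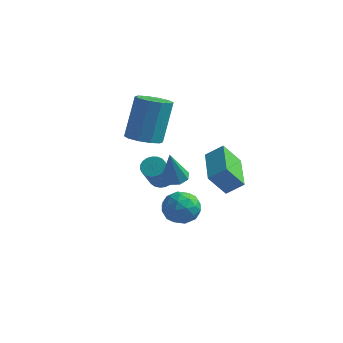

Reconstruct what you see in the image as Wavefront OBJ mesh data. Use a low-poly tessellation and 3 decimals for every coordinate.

v -1.299 2.319 -2.313
v -0.84 2.2 -1.593
v -1.48 0.94 -2.427
v -1.021 0.821 -1.707
v -1.8 1.189 -1.666
v -1.688 2.041 -1.596
v -0.632 1.099 -2.424
v -0.52 1.951 -2.354
v -0.428 1.445 -1.662
v -1.15 1.501 -1.193
v -1.17 1.639 -2.827
v -1.892 1.695 -2.358
v -1.054 2.38 -1.943
v -1.266 0.76 -2.077
v -1.724 0.976 -2.053
v -1.454 0.906 -1.63
v -1.552 2.287 -1.945
v -1.283 2.217 -1.521
v -1.846 1.623 -1.564
v -1.037 0.923 -2.499
v -0.768 0.853 -2.075
v -0.866 2.234 -2.39
v -0.596 2.164 -1.967
v -0.474 1.517 -2.456
v -0.542 1.867 -1.56
v -0.648 1.056 -1.627
v -0.42 1.22 -2.049
v -0.354 1.721 -2.007
v -0.966 1.9 -1.285
v -1.072 1.089 -1.351
v -1.53 1.306 -1.328
v -1.464 1.807 -1.286
v -0.724 1.456 -1.325
v -1.248 2.051 -2.669
v -1.354 1.24 -2.735
v -0.856 1.333 -2.734
v -0.79 1.834 -2.692
v -1.672 2.084 -2.393
v -1.778 1.273 -2.46
v -1.966 1.419 -2.013
v -1.9 1.92 -1.971
v -1.596 1.684 -2.695
v -1.755 1.038 -0.134
v -1.431 0.729 -0.418
v -1.302 -0.227 0.77
v -1.625 0.082 1.054
v -1.29 0.867 -0.322
v -1.16 -0.089 0.866
v -1.228 1.036 -0.193
v -1.099 0.079 0.994
v -1.258 1.204 -0.054
v -1.128 0.248 1.133
v -1.373 1.344 0.071
v -1.244 0.388 1.258
v -1.555 1.431 0.161
v -1.425 0.475 1.348
v -1.771 1.45 0.2
v -1.641 0.494 1.387
v -1.984 1.398 0.181
v -1.855 0.442 1.368
v -2.158 1.283 0.108
v -2.028 0.327 1.295
v -2.262 1.127 -0.007
v -2.132 0.17 1.18
v -2.278 0.954 -0.144
v -2.148 -0.002 1.044
v -2.204 0.797 -0.279
v -2.074 -0.159 0.909
v -2.052 0.681 -0.389
v -1.922 -0.275 0.799
v -1.849 0.627 -0.455
v -1.719 -0.329 0.733
v -1.629 0.644 -0.465
v -1.5 -0.312 0.723
v -2.78 1.402 1.635
v -2.188 0.913 1.82
v -2.128 1.708 3.73
v -2.72 2.198 3.545
v -1.994 1.324 1.643
v -1.934 2.12 3.553
v -2.1 1.765 1.463
v -2.04 2.561 3.373
v -2.465 2.068 1.348
v -2.406 2.863 3.258
v -2.951 2.116 1.343
v -2.892 2.912 3.253
v -3.372 1.892 1.45
v -3.312 2.687 3.36
v -3.566 1.48 1.627
v -3.506 2.276 3.537
v -3.46 1.039 1.807
v -3.4 1.835 3.717
v -3.094 0.737 1.922
v -3.035 1.532 3.832
v -2.608 0.688 1.927
v -2.549 1.484 3.837
v 0.153 -1.386 1.761
v 0.536 -1.025 1.881
v 0.187 -1.914 3.239
v 0.154 -0.877 1.943
v -0.228 -1.028 1.898
v -0.387 -1.388 1.773
v -0.231 -1.747 1.641
v 0.151 -1.895 1.579
v 0.533 -1.744 1.624
v 0.692 -1.384 1.749
v -0.597 4.154 -0.987
v -1.181 3.696 -0.019
v 0.064 4.477 -0.436
v -0.52 4.019 0.533
v 0.42 2.421 -1.193
v -0.164 1.963 -0.224
v 1.081 2.744 -0.641
v 0.497 2.286 0.327
f 1 38 17
f 38 12 41
f 17 41 6
f 38 41 17
f 1 17 13
f 17 6 18
f 13 18 2
f 17 18 13
f 1 13 22
f 13 2 23
f 22 23 8
f 13 23 22
f 1 22 34
f 22 8 37
f 34 37 11
f 22 37 34
f 1 34 38
f 34 11 42
f 38 42 12
f 34 42 38
f 2 18 29
f 18 6 32
f 29 32 10
f 18 32 29
f 6 41 19
f 41 12 40
f 19 40 5
f 41 40 19
f 12 42 39
f 42 11 35
f 39 35 3
f 42 35 39
f 11 37 36
f 37 8 24
f 36 24 7
f 37 24 36
f 8 23 28
f 23 2 25
f 28 25 9
f 23 25 28
f 4 30 16
f 30 10 31
f 16 31 5
f 30 31 16
f 4 16 14
f 16 5 15
f 14 15 3
f 16 15 14
f 4 14 21
f 14 3 20
f 21 20 7
f 14 20 21
f 4 21 26
f 21 7 27
f 26 27 9
f 21 27 26
f 4 26 30
f 26 9 33
f 30 33 10
f 26 33 30
f 5 31 19
f 31 10 32
f 19 32 6
f 31 32 19
f 3 15 39
f 15 5 40
f 39 40 12
f 15 40 39
f 7 20 36
f 20 3 35
f 36 35 11
f 20 35 36
f 9 27 28
f 27 7 24
f 28 24 8
f 27 24 28
f 10 33 29
f 33 9 25
f 29 25 2
f 33 25 29
f 44 43 47
f 44 47 45
f 45 47 48
f 45 48 46
f 47 43 49
f 47 49 48
f 48 49 50
f 48 50 46
f 49 43 51
f 49 51 50
f 50 51 52
f 50 52 46
f 51 43 53
f 51 53 52
f 52 53 54
f 52 54 46
f 53 43 55
f 53 55 54
f 54 55 56
f 54 56 46
f 55 43 57
f 55 57 56
f 56 57 58
f 56 58 46
f 57 43 59
f 57 59 58
f 58 59 60
f 58 60 46
f 59 43 61
f 59 61 60
f 60 61 62
f 60 62 46
f 61 43 63
f 61 63 62
f 62 63 64
f 62 64 46
f 63 43 65
f 63 65 64
f 64 65 66
f 64 66 46
f 65 43 67
f 65 67 66
f 66 67 68
f 66 68 46
f 67 43 69
f 67 69 68
f 68 69 70
f 68 70 46
f 69 43 71
f 69 71 70
f 70 71 72
f 70 72 46
f 71 43 73
f 71 73 72
f 72 73 74
f 72 74 46
f 73 43 44
f 73 44 74
f 74 44 45
f 74 45 46
f 76 75 79
f 76 79 77
f 77 79 80
f 77 80 78
f 79 75 81
f 79 81 80
f 80 81 82
f 80 82 78
f 81 75 83
f 81 83 82
f 82 83 84
f 82 84 78
f 83 75 85
f 83 85 84
f 84 85 86
f 84 86 78
f 85 75 87
f 85 87 86
f 86 87 88
f 86 88 78
f 87 75 89
f 87 89 88
f 88 89 90
f 88 90 78
f 89 75 91
f 89 91 90
f 90 91 92
f 90 92 78
f 91 75 93
f 91 93 92
f 92 93 94
f 92 94 78
f 93 75 95
f 93 95 94
f 94 95 96
f 94 96 78
f 95 75 76
f 95 76 96
f 96 76 77
f 96 77 78
f 98 97 100
f 98 100 99
f 100 97 101
f 100 101 99
f 101 97 102
f 101 102 99
f 102 97 103
f 102 103 99
f 103 97 104
f 103 104 99
f 104 97 105
f 104 105 99
f 105 97 106
f 105 106 99
f 106 97 98
f 106 98 99
f 108 110 107
f 111 108 107
f 107 110 109
f 109 111 107
f 108 114 110
f 112 108 111
f 112 114 108
f 110 114 109
f 113 111 109
f 109 114 113
f 113 112 111
f 114 112 113



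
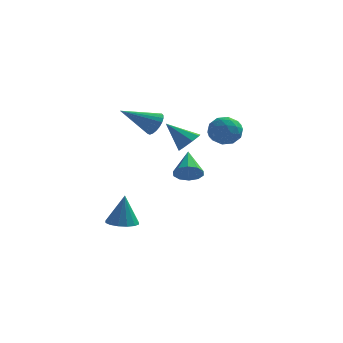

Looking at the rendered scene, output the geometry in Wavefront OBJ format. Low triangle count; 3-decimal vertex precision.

v -3.842 -0.113 -4.129
v -3.09 0.315 -4.216
v -3.738 0.073 -2.311
v -3.407 0.634 -4.23
v -3.842 0.753 -4.217
v -4.276 0.64 -4.181
v -4.594 0.325 -4.13
v -4.711 -0.107 -4.08
v -4.595 -0.541 -4.042
v -4.277 -0.859 -4.028
v -3.843 -0.978 -4.04
v -3.408 -0.865 -4.077
v -3.09 -0.55 -4.127
v -2.974 -0.118 -4.178
v 0.212 -3.328 0.724
v 0.903 -3.057 0.56
v -0.072 -2.012 1.696
v 0.601 -2.888 0.242
v 0.151 -2.886 0.109
v -0.276 -3.054 0.21
v -0.517 -3.325 0.508
v -0.479 -3.598 0.889
v -0.178 -3.768 1.206
v 0.273 -3.769 1.34
v 0.7 -3.602 1.238
v 0.941 -3.33 0.94
v -3.023 3.889 1.463
v -2.526 3.606 1.993
v -4.677 3.031 2.557
v -2.596 3.898 2.116
v -2.741 4.188 2.125
v -2.934 4.427 2.021
v -3.142 4.573 1.82
v -3.33 4.6 1.557
v -3.465 4.504 1.278
v -3.524 4.302 1.031
v -3.496 4.029 0.859
v -3.386 3.731 0.791
v -3.214 3.461 0.839
v -3.009 3.265 0.996
v -2.806 3.176 1.233
v -2.641 3.211 1.51
v -2.542 3.363 1.779
v 0.175 -2.884 2.594
v 0.669 -3.018 3.115
v -0.995 -2.796 3.726
v 0.61 -2.472 3.011
v 0.296 -2.168 2.663
v -0.089 -2.283 2.275
v -0.319 -2.75 2.073
v -0.26 -3.296 2.177
v 0.053 -3.601 2.525
v 0.438 -3.486 2.913
v 1.51 0.288 2.54
v 2.185 -0.14 3.026
v 0.755 -1.02 2.434
v 1.43 -1.448 2.92
v 0.872 -0.826 3.342
v 1.339 -0.018 3.407
v 1.601 -1.142 2.053
v 2.068 -0.334 2.118
v 2.241 -1.024 2.725
v 1.79 -0.829 3.522
v 1.15 -0.331 1.938
v 0.699 -0.136 2.735
v 1.914 0.189 2.792
v 1.026 -1.349 2.668
v 0.699 -0.983 2.915
v 1.095 -1.235 3.201
v 1.416 0.261 3.016
v 1.813 0.009 3.302
v 1.041 -0.394 3.488
v 1.127 -1.169 2.158
v 1.524 -1.421 2.444
v 1.845 0.075 2.259
v 2.241 -0.177 2.545
v 1.899 -0.766 1.972
v 2.343 -0.583 2.902
v 1.9 -1.352 2.839
v 2 -1.172 2.329
v 2.275 -0.697 2.368
v 2.078 -0.468 3.37
v 1.635 -1.237 3.307
v 1.307 -0.871 3.555
v 1.581 -0.396 3.594
v 2.112 -0.988 3.193
v 1.305 0.077 2.153
v 0.862 -0.692 2.09
v 1.359 -0.764 1.866
v 1.633 -0.289 1.905
v 1.04 0.192 2.621
v 0.597 -0.577 2.558
v 0.665 -0.463 3.092
v 0.94 0.012 3.131
v 0.828 -0.172 2.267
f 2 1 4
f 2 4 3
f 4 1 5
f 4 5 3
f 5 1 6
f 5 6 3
f 6 1 7
f 6 7 3
f 7 1 8
f 7 8 3
f 8 1 9
f 8 9 3
f 9 1 10
f 9 10 3
f 10 1 11
f 10 11 3
f 11 1 12
f 11 12 3
f 12 1 13
f 12 13 3
f 13 1 14
f 13 14 3
f 14 1 2
f 14 2 3
f 16 15 18
f 16 18 17
f 18 15 19
f 18 19 17
f 19 15 20
f 19 20 17
f 20 15 21
f 20 21 17
f 21 15 22
f 21 22 17
f 22 15 23
f 22 23 17
f 23 15 24
f 23 24 17
f 24 15 25
f 24 25 17
f 25 15 26
f 25 26 17
f 26 15 16
f 26 16 17
f 28 27 30
f 28 30 29
f 30 27 31
f 30 31 29
f 31 27 32
f 31 32 29
f 32 27 33
f 32 33 29
f 33 27 34
f 33 34 29
f 34 27 35
f 34 35 29
f 35 27 36
f 35 36 29
f 36 27 37
f 36 37 29
f 37 27 38
f 37 38 29
f 38 27 39
f 38 39 29
f 39 27 40
f 39 40 29
f 40 27 41
f 40 41 29
f 41 27 42
f 41 42 29
f 42 27 43
f 42 43 29
f 43 27 28
f 43 28 29
f 45 44 47
f 45 47 46
f 47 44 48
f 47 48 46
f 48 44 49
f 48 49 46
f 49 44 50
f 49 50 46
f 50 44 51
f 50 51 46
f 51 44 52
f 51 52 46
f 52 44 53
f 52 53 46
f 53 44 45
f 53 45 46
f 54 91 70
f 91 65 94
f 70 94 59
f 91 94 70
f 54 70 66
f 70 59 71
f 66 71 55
f 70 71 66
f 54 66 75
f 66 55 76
f 75 76 61
f 66 76 75
f 54 75 87
f 75 61 90
f 87 90 64
f 75 90 87
f 54 87 91
f 87 64 95
f 91 95 65
f 87 95 91
f 55 71 82
f 71 59 85
f 82 85 63
f 71 85 82
f 59 94 72
f 94 65 93
f 72 93 58
f 94 93 72
f 65 95 92
f 95 64 88
f 92 88 56
f 95 88 92
f 64 90 89
f 90 61 77
f 89 77 60
f 90 77 89
f 61 76 81
f 76 55 78
f 81 78 62
f 76 78 81
f 57 83 69
f 83 63 84
f 69 84 58
f 83 84 69
f 57 69 67
f 69 58 68
f 67 68 56
f 69 68 67
f 57 67 74
f 67 56 73
f 74 73 60
f 67 73 74
f 57 74 79
f 74 60 80
f 79 80 62
f 74 80 79
f 57 79 83
f 79 62 86
f 83 86 63
f 79 86 83
f 58 84 72
f 84 63 85
f 72 85 59
f 84 85 72
f 56 68 92
f 68 58 93
f 92 93 65
f 68 93 92
f 60 73 89
f 73 56 88
f 89 88 64
f 73 88 89
f 62 80 81
f 80 60 77
f 81 77 61
f 80 77 81
f 63 86 82
f 86 62 78
f 82 78 55
f 86 78 82



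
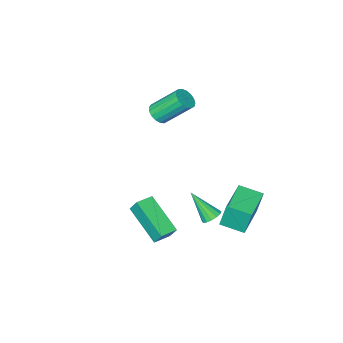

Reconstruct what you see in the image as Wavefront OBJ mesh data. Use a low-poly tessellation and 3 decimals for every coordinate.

v -2.5 2.902 -2.433
v -2.706 3.147 -1.029
v -0.953 4.074 -2.411
v -1.16 4.319 -1.007
v -1.76 1.921 -2.153
v -1.967 2.166 -0.749
v -0.214 3.093 -2.131
v -0.42 3.338 -0.727
v 0.619 3.652 -0.746
v 0.905 4.053 -0.552
v 1.121 2.668 0.546
v 0.658 4.08 -0.436
v 0.4 3.991 -0.403
v 0.201 3.812 -0.462
v 0.114 3.59 -0.598
v 0.162 3.384 -0.773
v 0.333 3.25 -0.941
v 0.58 3.224 -1.057
v 0.838 3.313 -1.089
v 1.037 3.492 -1.03
v 1.124 3.714 -0.895
v 1.076 3.92 -0.72
v 2.583 1.1 -0.59
v 2.502 1.559 0.157
v 2.473 2.958 -1.744
v 2.392 3.417 -0.998
v 3.488 1.183 -0.542
v 3.407 1.642 0.204
v 3.378 3.041 -1.697
v 3.297 3.5 -0.95
v -0.864 -2.99 1.602
v -0.394 -2.557 1.619
v -1.325 -1.597 2.954
v -1.796 -2.03 2.938
v -0.586 -2.448 1.407
v -1.517 -1.488 2.742
v -0.842 -2.464 1.239
v -1.773 -1.503 2.575
v -1.103 -2.6 1.155
v -2.034 -1.639 2.49
v -1.31 -2.825 1.173
v -2.241 -1.865 2.508
v -1.414 -3.089 1.29
v -2.345 -2.128 2.625
v -1.393 -3.329 1.478
v -2.324 -2.369 2.813
v -1.25 -3.492 1.695
v -2.181 -2.532 3.03
v -1.019 -3.54 1.89
v -1.951 -2.58 3.225
v -0.753 -3.462 2.02
v -1.684 -2.502 3.355
v -0.512 -3.276 2.054
v -1.443 -2.316 3.389
v -0.352 -3.024 1.984
v -1.283 -2.064 3.32
v -0.309 -2.765 1.828
v -1.24 -1.805 3.163
f 2 4 1
f 5 2 1
f 1 4 3
f 3 5 1
f 2 8 4
f 6 2 5
f 6 8 2
f 4 8 3
f 7 5 3
f 3 8 7
f 7 6 5
f 8 6 7
f 10 9 12
f 10 12 11
f 12 9 13
f 12 13 11
f 13 9 14
f 13 14 11
f 14 9 15
f 14 15 11
f 15 9 16
f 15 16 11
f 16 9 17
f 16 17 11
f 17 9 18
f 17 18 11
f 18 9 19
f 18 19 11
f 19 9 20
f 19 20 11
f 20 9 21
f 20 21 11
f 21 9 22
f 21 22 11
f 22 9 10
f 22 10 11
f 24 26 23
f 27 24 23
f 23 26 25
f 25 27 23
f 24 30 26
f 28 24 27
f 28 30 24
f 26 30 25
f 29 27 25
f 25 30 29
f 29 28 27
f 30 28 29
f 32 31 35
f 32 35 33
f 33 35 36
f 33 36 34
f 35 31 37
f 35 37 36
f 36 37 38
f 36 38 34
f 37 31 39
f 37 39 38
f 38 39 40
f 38 40 34
f 39 31 41
f 39 41 40
f 40 41 42
f 40 42 34
f 41 31 43
f 41 43 42
f 42 43 44
f 42 44 34
f 43 31 45
f 43 45 44
f 44 45 46
f 44 46 34
f 45 31 47
f 45 47 46
f 46 47 48
f 46 48 34
f 47 31 49
f 47 49 48
f 48 49 50
f 48 50 34
f 49 31 51
f 49 51 50
f 50 51 52
f 50 52 34
f 51 31 53
f 51 53 52
f 52 53 54
f 52 54 34
f 53 31 55
f 53 55 54
f 54 55 56
f 54 56 34
f 55 31 57
f 55 57 56
f 56 57 58
f 56 58 34
f 57 31 32
f 57 32 58
f 58 32 33
f 58 33 34



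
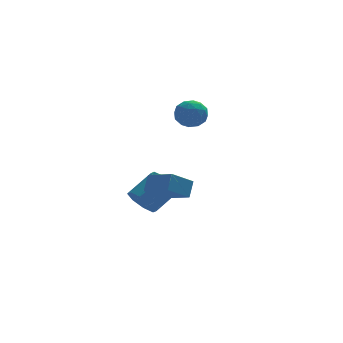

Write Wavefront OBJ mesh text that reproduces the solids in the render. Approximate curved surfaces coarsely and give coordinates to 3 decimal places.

v -0.101 -3.288 0.208
v 0.165 -2.806 0.907
v -0.9 -2.202 -0.238
v -0.633 -1.719 0.46
v 0.893 -2.841 -0.48
v 1.16 -2.358 0.218
v 0.095 -1.754 -0.927
v 0.361 -1.272 -0.228
v 1.669 3.641 1.696
v 2.178 3.916 2.278
v 2.182 2.424 1.822
v 2.691 2.699 2.404
v 1.886 2.651 2.552
v 1.568 3.403 2.474
v 2.792 2.937 1.626
v 2.474 3.689 1.548
v 2.871 3.48 2.235
v 2.311 3.304 2.807
v 2.049 3.036 1.293
v 1.489 2.86 1.865
v 1.878 3.886 1.976
v 2.482 2.454 2.124
v 2.008 2.426 2.211
v 2.307 2.588 2.553
v 1.52 3.584 2.091
v 1.819 3.745 2.433
v 1.647 3.002 2.595
v 2.541 2.595 1.667
v 2.84 2.756 2.009
v 2.053 3.752 1.547
v 2.352 3.914 1.889
v 2.713 3.338 1.505
v 2.585 3.791 2.293
v 2.887 3.075 2.367
v 2.946 3.215 1.909
v 2.759 3.658 1.863
v 2.256 3.687 2.629
v 2.557 2.971 2.703
v 2.084 2.943 2.79
v 1.898 3.386 2.744
v 2.664 3.431 2.604
v 1.803 3.369 1.397
v 2.104 2.653 1.471
v 2.462 2.954 1.356
v 2.276 3.397 1.31
v 1.473 3.265 1.733
v 1.775 2.549 1.807
v 1.601 2.682 2.237
v 1.414 3.125 2.191
v 1.696 2.909 1.496
v -0.506 0.622 -2.141
v -0.005 0.654 -2.802
v 1.147 1.251 -1.9
v 0.646 1.218 -1.239
v -0.341 1.187 -2.726
v 0.81 1.784 -1.823
v -0.774 1.389 -2.307
v 0.377 1.986 -1.404
v -1.05 1.141 -1.791
v 0.102 1.738 -0.889
v -1.007 0.589 -1.48
v 0.145 1.186 -0.578
v -0.67 0.056 -1.557
v 0.481 0.653 -0.654
v -0.237 -0.146 -1.976
v 0.914 0.451 -1.073
v 0.038 0.102 -2.491
v 1.19 0.699 -1.589
f 2 4 1
f 5 2 1
f 1 4 3
f 3 5 1
f 2 8 4
f 6 2 5
f 6 8 2
f 4 8 3
f 7 5 3
f 3 8 7
f 7 6 5
f 8 6 7
f 9 46 25
f 46 20 49
f 25 49 14
f 46 49 25
f 9 25 21
f 25 14 26
f 21 26 10
f 25 26 21
f 9 21 30
f 21 10 31
f 30 31 16
f 21 31 30
f 9 30 42
f 30 16 45
f 42 45 19
f 30 45 42
f 9 42 46
f 42 19 50
f 46 50 20
f 42 50 46
f 10 26 37
f 26 14 40
f 37 40 18
f 26 40 37
f 14 49 27
f 49 20 48
f 27 48 13
f 49 48 27
f 20 50 47
f 50 19 43
f 47 43 11
f 50 43 47
f 19 45 44
f 45 16 32
f 44 32 15
f 45 32 44
f 16 31 36
f 31 10 33
f 36 33 17
f 31 33 36
f 12 38 24
f 38 18 39
f 24 39 13
f 38 39 24
f 12 24 22
f 24 13 23
f 22 23 11
f 24 23 22
f 12 22 29
f 22 11 28
f 29 28 15
f 22 28 29
f 12 29 34
f 29 15 35
f 34 35 17
f 29 35 34
f 12 34 38
f 34 17 41
f 38 41 18
f 34 41 38
f 13 39 27
f 39 18 40
f 27 40 14
f 39 40 27
f 11 23 47
f 23 13 48
f 47 48 20
f 23 48 47
f 15 28 44
f 28 11 43
f 44 43 19
f 28 43 44
f 17 35 36
f 35 15 32
f 36 32 16
f 35 32 36
f 18 41 37
f 41 17 33
f 37 33 10
f 41 33 37
f 52 51 55
f 52 55 53
f 53 55 56
f 53 56 54
f 55 51 57
f 55 57 56
f 56 57 58
f 56 58 54
f 57 51 59
f 57 59 58
f 58 59 60
f 58 60 54
f 59 51 61
f 59 61 60
f 60 61 62
f 60 62 54
f 61 51 63
f 61 63 62
f 62 63 64
f 62 64 54
f 63 51 65
f 63 65 64
f 64 65 66
f 64 66 54
f 65 51 67
f 65 67 66
f 66 67 68
f 66 68 54
f 67 51 52
f 67 52 68
f 68 52 53
f 68 53 54



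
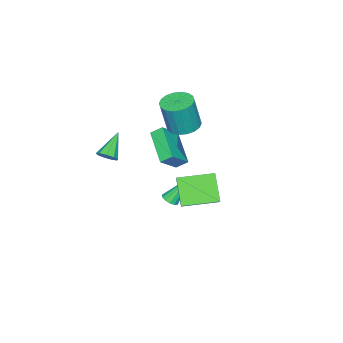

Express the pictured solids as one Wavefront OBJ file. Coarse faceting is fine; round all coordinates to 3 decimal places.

v 0.255 1.827 -0.168
v -0.501 1.005 1.1
v 0.82 2.234 0.432
v 0.064 1.412 1.701
v 1.496 0.388 -0.361
v 0.74 -0.434 0.908
v 2.061 0.795 0.24
v 1.305 -0.027 1.508
v -1.217 -2.178 -2.786
v -0.959 -1.742 -2.849
v -2.003 -1.482 -1.214
v -1.208 -1.71 -2.989
v -1.46 -1.826 -3.063
v -1.635 -2.054 -3.05
v -1.677 -2.321 -2.953
v -1.573 -2.542 -2.803
v -1.356 -2.648 -2.647
v -1.094 -2.605 -2.536
v -0.872 -2.426 -2.504
v -0.759 -2.168 -2.561
v -0.791 -1.913 -2.69
v 3.223 -2.789 3.07
v 3.544 -2.57 3.501
v 2.017 -2.991 4.07
v 3.344 -2.279 3.318
v 3.088 -2.228 3.02
v 2.895 -2.438 2.745
v 2.856 -2.814 2.622
v 2.988 -3.177 2.708
v 3.231 -3.36 2.964
v 3.47 -3.275 3.269
v 3.593 -2.963 3.481
v -3.314 -2.782 1.516
v -2.554 -3.264 1.326
v -2.206 -3.48 3.253
v -2.966 -2.998 3.444
v -2.415 -2.879 1.344
v -2.068 -3.095 3.271
v -2.455 -2.475 1.396
v -2.108 -2.691 3.323
v -2.665 -2.132 1.472
v -2.317 -2.347 3.399
v -3.003 -1.917 1.557
v -2.656 -2.133 3.484
v -3.403 -1.874 1.634
v -3.055 -2.09 3.561
v -3.785 -2.011 1.688
v -3.438 -2.226 3.615
v -4.074 -2.3 1.707
v -3.726 -2.516 3.634
v -4.212 -2.685 1.689
v -3.865 -2.901 3.616
v -4.172 -3.089 1.637
v -3.825 -3.305 3.564
v -3.963 -3.433 1.561
v -3.615 -3.648 3.488
v -3.624 -3.647 1.476
v -3.277 -3.863 3.403
v -3.225 -3.69 1.399
v -2.877 -3.906 3.326
v -2.842 -3.554 1.345
v -2.495 -3.769 3.272
v -3.304 -3.275 -2.058
v -4.515 -4.778 -1.111
v -3.619 -2.718 -1.577
v -4.831 -4.221 -0.631
v -2.229 -3.519 -1.069
v -3.441 -5.022 -0.123
v -2.545 -2.962 -0.589
v -3.756 -4.465 0.358
f 2 4 1
f 5 2 1
f 1 4 3
f 3 5 1
f 2 8 4
f 6 2 5
f 6 8 2
f 4 8 3
f 7 5 3
f 3 8 7
f 7 6 5
f 8 6 7
f 10 9 12
f 10 12 11
f 12 9 13
f 12 13 11
f 13 9 14
f 13 14 11
f 14 9 15
f 14 15 11
f 15 9 16
f 15 16 11
f 16 9 17
f 16 17 11
f 17 9 18
f 17 18 11
f 18 9 19
f 18 19 11
f 19 9 20
f 19 20 11
f 20 9 21
f 20 21 11
f 21 9 10
f 21 10 11
f 23 22 25
f 23 25 24
f 25 22 26
f 25 26 24
f 26 22 27
f 26 27 24
f 27 22 28
f 27 28 24
f 28 22 29
f 28 29 24
f 29 22 30
f 29 30 24
f 30 22 31
f 30 31 24
f 31 22 32
f 31 32 24
f 32 22 23
f 32 23 24
f 34 33 37
f 34 37 35
f 35 37 38
f 35 38 36
f 37 33 39
f 37 39 38
f 38 39 40
f 38 40 36
f 39 33 41
f 39 41 40
f 40 41 42
f 40 42 36
f 41 33 43
f 41 43 42
f 42 43 44
f 42 44 36
f 43 33 45
f 43 45 44
f 44 45 46
f 44 46 36
f 45 33 47
f 45 47 46
f 46 47 48
f 46 48 36
f 47 33 49
f 47 49 48
f 48 49 50
f 48 50 36
f 49 33 51
f 49 51 50
f 50 51 52
f 50 52 36
f 51 33 53
f 51 53 52
f 52 53 54
f 52 54 36
f 53 33 55
f 53 55 54
f 54 55 56
f 54 56 36
f 55 33 57
f 55 57 56
f 56 57 58
f 56 58 36
f 57 33 59
f 57 59 58
f 58 59 60
f 58 60 36
f 59 33 61
f 59 61 60
f 60 61 62
f 60 62 36
f 61 33 34
f 61 34 62
f 62 34 35
f 62 35 36
f 64 66 63
f 67 64 63
f 63 66 65
f 65 67 63
f 64 70 66
f 68 64 67
f 68 70 64
f 66 70 65
f 69 67 65
f 65 70 69
f 69 68 67
f 70 68 69



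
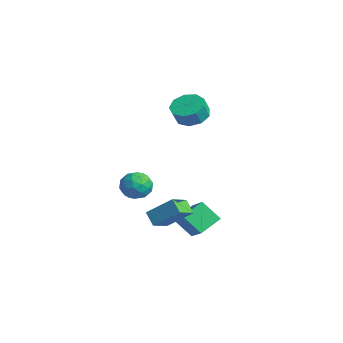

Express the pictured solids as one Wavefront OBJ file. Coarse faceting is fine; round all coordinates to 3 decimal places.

v -4.779 -1.842 -2.814
v -3.811 -1.386 -2.739
v -4.089 -3.374 -2.381
v -3.121 -2.918 -2.306
v -3.883 -2.682 -1.588
v -4.309 -1.735 -1.856
v -3.591 -3.025 -3.264
v -4.017 -2.078 -3.532
v -3.077 -2.116 -3.017
v -3.257 -1.905 -1.981
v -4.643 -2.855 -3.139
v -4.823 -2.644 -2.103
v -4.355 -1.479 -2.815
v -3.545 -3.281 -2.305
v -3.992 -3.142 -1.883
v -3.423 -2.874 -1.839
v -4.648 -1.685 -2.296
v -4.079 -1.416 -2.251
v -4.121 -2.179 -1.575
v -3.821 -3.344 -2.869
v -3.252 -3.075 -2.824
v -4.477 -1.886 -3.281
v -3.908 -1.618 -3.237
v -3.779 -2.581 -3.545
v -3.355 -1.641 -2.934
v -2.95 -2.541 -2.679
v -3.226 -2.604 -3.243
v -3.476 -2.047 -3.4
v -3.461 -1.516 -2.325
v -3.056 -2.417 -2.071
v -3.503 -2.278 -1.649
v -3.754 -1.722 -1.806
v -3.03 -1.946 -2.489
v -4.844 -2.343 -3.049
v -4.439 -3.244 -2.795
v -4.146 -3.038 -3.314
v -4.397 -2.482 -3.471
v -4.95 -2.219 -2.441
v -4.545 -3.119 -2.186
v -4.424 -2.713 -1.72
v -4.674 -2.156 -1.877
v -4.87 -2.814 -2.631
v 1.826 -2.854 -2.586
v 1.548 -1.488 -1.906
v 2.662 -2.134 -3.689
v 2.384 -0.769 -3.01
v 3.336 -3.051 -1.57
v 3.058 -1.686 -0.891
v 4.172 -2.332 -2.674
v 3.894 -0.966 -1.994
v -2.82 0.752 3.097
v -1.956 1.41 3.191
v -1.695 0.925 4.178
v -2.56 0.268 4.083
v -2.553 1.727 3.505
v -2.293 1.242 4.492
v -3.275 1.589 3.628
v -3.015 1.104 4.614
v -3.785 1.059 3.502
v -3.524 0.574 4.489
v -3.843 0.386 3.186
v -3.582 -0.099 4.173
v -3.422 -0.116 2.829
v -3.162 -0.601 3.816
v -2.72 -0.211 2.597
v -2.46 -0.696 3.584
v -2.065 0.145 2.598
v -1.804 -0.34 3.585
v -1.763 0.785 2.833
v -1.503 0.3 3.82
v 3.605 -4.995 -1.691
v 2.837 -5.048 -1.022
v 3.008 -3.841 -2.287
v 2.239 -3.893 -1.618
v 4.581 -3.867 -0.482
v 3.812 -3.919 0.187
v 3.983 -2.712 -1.078
v 3.215 -2.765 -0.409
f 1 38 17
f 38 12 41
f 17 41 6
f 38 41 17
f 1 17 13
f 17 6 18
f 13 18 2
f 17 18 13
f 1 13 22
f 13 2 23
f 22 23 8
f 13 23 22
f 1 22 34
f 22 8 37
f 34 37 11
f 22 37 34
f 1 34 38
f 34 11 42
f 38 42 12
f 34 42 38
f 2 18 29
f 18 6 32
f 29 32 10
f 18 32 29
f 6 41 19
f 41 12 40
f 19 40 5
f 41 40 19
f 12 42 39
f 42 11 35
f 39 35 3
f 42 35 39
f 11 37 36
f 37 8 24
f 36 24 7
f 37 24 36
f 8 23 28
f 23 2 25
f 28 25 9
f 23 25 28
f 4 30 16
f 30 10 31
f 16 31 5
f 30 31 16
f 4 16 14
f 16 5 15
f 14 15 3
f 16 15 14
f 4 14 21
f 14 3 20
f 21 20 7
f 14 20 21
f 4 21 26
f 21 7 27
f 26 27 9
f 21 27 26
f 4 26 30
f 26 9 33
f 30 33 10
f 26 33 30
f 5 31 19
f 31 10 32
f 19 32 6
f 31 32 19
f 3 15 39
f 15 5 40
f 39 40 12
f 15 40 39
f 7 20 36
f 20 3 35
f 36 35 11
f 20 35 36
f 9 27 28
f 27 7 24
f 28 24 8
f 27 24 28
f 10 33 29
f 33 9 25
f 29 25 2
f 33 25 29
f 44 46 43
f 47 44 43
f 43 46 45
f 45 47 43
f 44 50 46
f 48 44 47
f 48 50 44
f 46 50 45
f 49 47 45
f 45 50 49
f 49 48 47
f 50 48 49
f 52 51 55
f 52 55 53
f 53 55 56
f 53 56 54
f 55 51 57
f 55 57 56
f 56 57 58
f 56 58 54
f 57 51 59
f 57 59 58
f 58 59 60
f 58 60 54
f 59 51 61
f 59 61 60
f 60 61 62
f 60 62 54
f 61 51 63
f 61 63 62
f 62 63 64
f 62 64 54
f 63 51 65
f 63 65 64
f 64 65 66
f 64 66 54
f 65 51 67
f 65 67 66
f 66 67 68
f 66 68 54
f 67 51 69
f 67 69 68
f 68 69 70
f 68 70 54
f 69 51 52
f 69 52 70
f 70 52 53
f 70 53 54
f 72 74 71
f 75 72 71
f 71 74 73
f 73 75 71
f 72 78 74
f 76 72 75
f 76 78 72
f 74 78 73
f 77 75 73
f 73 78 77
f 77 76 75
f 78 76 77



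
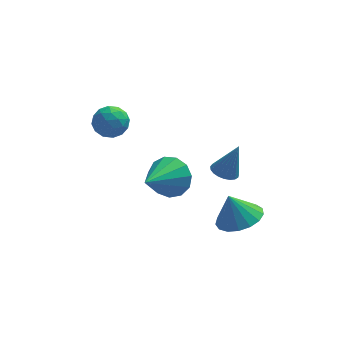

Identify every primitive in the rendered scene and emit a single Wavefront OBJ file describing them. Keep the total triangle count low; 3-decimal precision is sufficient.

v 2.493 -4.04 -1.821
v 3.412 -3.739 -1.531
v 2.047 -3.88 -0.579
v 3.192 -3.329 -1.662
v 2.812 -3.082 -1.831
v 2.359 -3.055 -1.997
v 1.936 -3.253 -2.123
v 1.641 -3.632 -2.18
v 1.542 -4.104 -2.154
v 1.66 -4.562 -2.053
v 1.969 -4.9 -1.898
v 2.398 -5.041 -1.726
v 2.849 -4.953 -1.576
v 3.218 -4.656 -1.482
v 3.421 -4.218 -1.465
v -0.114 0.354 -3.038
v 0.338 -0.358 -3.647
v -1.186 -1.194 -2.022
v 0.687 -0.294 -3.181
v 0.782 -0.024 -2.669
v 0.593 0.366 -2.275
v 0.179 0.752 -2.123
v -0.328 1.012 -2.262
v -0.766 1.063 -2.647
v -0.998 0.889 -3.156
v -0.949 0.545 -3.628
v -0.634 0.14 -3.913
v -0.155 -0.196 -3.92
v -2.21 -0.537 1.771
v -1.882 -1.033 2.32
v -3.138 -1.427 1.52
v -2.81 -1.923 2.069
v -3.176 -1.241 2.307
v -2.602 -0.691 2.462
v -2.418 -1.769 1.378
v -1.844 -1.219 1.533
v -2.011 -1.795 2.078
v -2.479 -1.468 2.652
v -2.541 -0.992 1.188
v -3.009 -0.665 1.762
v -1.964 -0.707 2.068
v -3.056 -1.753 1.772
v -3.27 -1.352 1.912
v -3.078 -1.644 2.235
v -2.388 -0.506 2.151
v -2.195 -0.798 2.474
v -2.955 -0.919 2.466
v -2.825 -1.662 1.366
v -2.632 -1.954 1.689
v -1.942 -0.816 1.605
v -1.75 -1.108 1.928
v -2.065 -1.541 1.374
v -1.848 -1.446 2.248
v -2.393 -1.969 2.1
v -2.163 -1.879 1.694
v -1.825 -1.556 1.785
v -2.123 -1.255 2.585
v -2.669 -1.777 2.438
v -2.883 -1.376 2.577
v -2.546 -1.053 2.669
v -2.199 -1.702 2.443
v -2.351 -0.683 1.402
v -2.897 -1.205 1.255
v -2.474 -1.407 1.171
v -2.137 -1.084 1.263
v -2.627 -0.491 1.74
v -3.172 -1.014 1.592
v -3.195 -0.904 2.055
v -2.857 -0.581 2.146
v -2.821 -0.758 1.397
v 2.215 1.052 -3.34
v 2.627 0.564 -3.465
v 2.805 1.148 -1.78
v 2.774 0.781 -3.534
v 2.824 1.044 -3.569
v 2.768 1.309 -3.565
v 2.617 1.529 -3.521
v 2.397 1.666 -3.447
v 2.145 1.698 -3.353
v 1.906 1.617 -3.258
v 1.72 1.439 -3.177
v 1.619 1.194 -3.123
v 1.622 0.924 -3.108
v 1.727 0.676 -3.132
v 1.917 0.493 -3.192
v 2.158 0.407 -3.278
v 2.409 0.432 -3.375
f 2 1 4
f 2 4 3
f 4 1 5
f 4 5 3
f 5 1 6
f 5 6 3
f 6 1 7
f 6 7 3
f 7 1 8
f 7 8 3
f 8 1 9
f 8 9 3
f 9 1 10
f 9 10 3
f 10 1 11
f 10 11 3
f 11 1 12
f 11 12 3
f 12 1 13
f 12 13 3
f 13 1 14
f 13 14 3
f 14 1 15
f 14 15 3
f 15 1 2
f 15 2 3
f 17 16 19
f 17 19 18
f 19 16 20
f 19 20 18
f 20 16 21
f 20 21 18
f 21 16 22
f 21 22 18
f 22 16 23
f 22 23 18
f 23 16 24
f 23 24 18
f 24 16 25
f 24 25 18
f 25 16 26
f 25 26 18
f 26 16 27
f 26 27 18
f 27 16 28
f 27 28 18
f 28 16 17
f 28 17 18
f 29 66 45
f 66 40 69
f 45 69 34
f 66 69 45
f 29 45 41
f 45 34 46
f 41 46 30
f 45 46 41
f 29 41 50
f 41 30 51
f 50 51 36
f 41 51 50
f 29 50 62
f 50 36 65
f 62 65 39
f 50 65 62
f 29 62 66
f 62 39 70
f 66 70 40
f 62 70 66
f 30 46 57
f 46 34 60
f 57 60 38
f 46 60 57
f 34 69 47
f 69 40 68
f 47 68 33
f 69 68 47
f 40 70 67
f 70 39 63
f 67 63 31
f 70 63 67
f 39 65 64
f 65 36 52
f 64 52 35
f 65 52 64
f 36 51 56
f 51 30 53
f 56 53 37
f 51 53 56
f 32 58 44
f 58 38 59
f 44 59 33
f 58 59 44
f 32 44 42
f 44 33 43
f 42 43 31
f 44 43 42
f 32 42 49
f 42 31 48
f 49 48 35
f 42 48 49
f 32 49 54
f 49 35 55
f 54 55 37
f 49 55 54
f 32 54 58
f 54 37 61
f 58 61 38
f 54 61 58
f 33 59 47
f 59 38 60
f 47 60 34
f 59 60 47
f 31 43 67
f 43 33 68
f 67 68 40
f 43 68 67
f 35 48 64
f 48 31 63
f 64 63 39
f 48 63 64
f 37 55 56
f 55 35 52
f 56 52 36
f 55 52 56
f 38 61 57
f 61 37 53
f 57 53 30
f 61 53 57
f 72 71 74
f 72 74 73
f 74 71 75
f 74 75 73
f 75 71 76
f 75 76 73
f 76 71 77
f 76 77 73
f 77 71 78
f 77 78 73
f 78 71 79
f 78 79 73
f 79 71 80
f 79 80 73
f 80 71 81
f 80 81 73
f 81 71 82
f 81 82 73
f 82 71 83
f 82 83 73
f 83 71 84
f 83 84 73
f 84 71 85
f 84 85 73
f 85 71 86
f 85 86 73
f 86 71 87
f 86 87 73
f 87 71 72
f 87 72 73



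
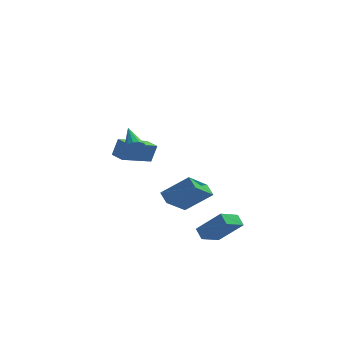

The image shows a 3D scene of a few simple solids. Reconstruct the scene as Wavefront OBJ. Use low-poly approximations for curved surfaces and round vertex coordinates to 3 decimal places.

v 2.629 -3.992 -4.105
v 2.237 -3.479 -3.616
v 3.387 -2.894 -4.648
v 2.994 -2.382 -4.159
v 4.006 -4.258 -2.721
v 3.613 -3.746 -2.232
v 4.763 -3.161 -3.264
v 4.371 -2.648 -2.775
v -0.919 -4.19 2.558
v -0.442 -4.198 2.905
v -1.541 -2.93 3.442
v -0.373 -3.989 2.655
v -0.478 -3.844 2.375
v -0.723 -3.81 2.153
v -1.031 -3.896 2.06
v -1.303 -4.076 2.125
v -1.453 -4.292 2.328
v -1.434 -4.476 2.604
v -1.252 -4.569 2.866
v -0.964 -4.542 3.03
v -0.662 -4.404 3.044
v 0.226 -1.233 -2.836
v -0.229 -0.639 -2.356
v 0.987 0.338 -4.057
v 0.531 0.932 -3.576
v 1.789 -1.032 -1.604
v 1.333 -0.438 -1.123
v 2.549 0.539 -2.824
v 2.094 1.133 -2.344
v -2.975 2.251 -1.225
v -2.656 2.48 -0.059
v -3.709 2.941 -1.159
v -3.391 3.17 0.006
v -1.589 3.79 -1.906
v -1.271 4.019 -0.741
v -2.324 4.48 -1.841
v -2.005 4.709 -0.675
f 2 4 1
f 5 2 1
f 1 4 3
f 3 5 1
f 2 8 4
f 6 2 5
f 6 8 2
f 4 8 3
f 7 5 3
f 3 8 7
f 7 6 5
f 8 6 7
f 10 9 12
f 10 12 11
f 12 9 13
f 12 13 11
f 13 9 14
f 13 14 11
f 14 9 15
f 14 15 11
f 15 9 16
f 15 16 11
f 16 9 17
f 16 17 11
f 17 9 18
f 17 18 11
f 18 9 19
f 18 19 11
f 19 9 20
f 19 20 11
f 20 9 21
f 20 21 11
f 21 9 10
f 21 10 11
f 23 25 22
f 26 23 22
f 22 25 24
f 24 26 22
f 23 29 25
f 27 23 26
f 27 29 23
f 25 29 24
f 28 26 24
f 24 29 28
f 28 27 26
f 29 27 28
f 31 33 30
f 34 31 30
f 30 33 32
f 32 34 30
f 31 37 33
f 35 31 34
f 35 37 31
f 33 37 32
f 36 34 32
f 32 37 36
f 36 35 34
f 37 35 36



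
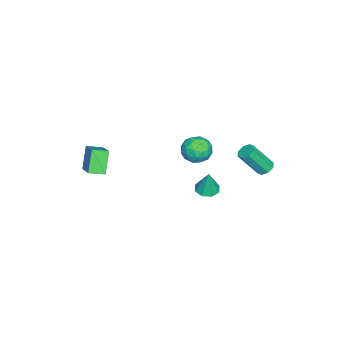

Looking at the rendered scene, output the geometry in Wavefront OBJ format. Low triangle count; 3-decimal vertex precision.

v -2.083 1.237 -3.403
v -1.536 1.681 -3.553
v -1.817 1.403 -1.937
v -2.014 1.948 -3.496
v -2.533 1.799 -3.385
v -2.788 1.321 -3.285
v -2.63 0.794 -3.254
v -2.152 0.527 -3.311
v -1.633 0.676 -3.422
v -1.378 1.154 -3.522
v 1.287 -4.498 1.308
v 2.891 -3.544 2.434
v 0.928 -3.681 1.127
v 2.533 -2.727 2.253
v 2.107 -4.413 0.067
v 3.712 -3.459 1.193
v 1.749 -3.596 -0.114
v 3.353 -2.642 1.012
v -1.998 1.513 0.358
v -1.103 1.248 0.418
v -2.337 0.212 -0.338
v -1.442 -0.053 -0.278
v -1.965 0.006 0.495
v -1.756 0.81 0.926
v -1.684 0.65 -0.846
v -1.475 1.454 -0.415
v -0.909 0.715 -0.326
v -1.082 0.316 0.503
v -2.358 1.144 -0.423
v -2.531 0.745 0.406
v -1.521 1.495 0.449
v -1.919 -0.035 -0.369
v -2.227 -0 0.085
v -1.7 -0.156 0.121
v -1.904 1.237 0.748
v -1.378 1.081 0.783
v -1.885 0.351 0.828
v -2.062 0.379 -0.703
v -1.536 0.223 -0.668
v -1.74 1.616 -0.041
v -1.213 1.46 -0.005
v -1.555 1.109 -0.748
v -0.88 1.025 0.047
v -1.08 0.261 -0.362
v -1.222 0.674 -0.696
v -1.099 1.147 -0.443
v -0.982 0.791 0.534
v -1.182 0.026 0.125
v -1.489 0.061 0.58
v -1.366 0.534 0.833
v -0.868 0.478 0.097
v -2.258 1.434 -0.045
v -2.458 0.669 -0.454
v -2.074 0.926 -0.753
v -1.951 1.399 -0.5
v -2.36 1.199 0.442
v -2.56 0.435 0.033
v -2.341 0.313 0.523
v -2.218 0.786 0.776
v -2.572 0.982 -0.017
v -3.908 4.027 -2.347
v -3.42 4.318 -2.306
v -2.944 3.304 -0.772
v -3.432 3.013 -0.813
v -3.745 4.505 -2.082
v -3.269 3.491 -0.548
v -4.165 4.411 -2.014
v -3.689 3.397 -0.479
v -4.435 4.093 -2.14
v -3.959 3.079 -0.606
v -4.396 3.736 -2.388
v -3.92 2.722 -0.854
v -4.071 3.549 -2.612
v -3.595 2.535 -1.078
v -3.651 3.643 -2.681
v -3.175 2.629 -1.146
v -3.381 3.961 -2.554
v -2.905 2.947 -1.02
f 2 1 4
f 2 4 3
f 4 1 5
f 4 5 3
f 5 1 6
f 5 6 3
f 6 1 7
f 6 7 3
f 7 1 8
f 7 8 3
f 8 1 9
f 8 9 3
f 9 1 10
f 9 10 3
f 10 1 2
f 10 2 3
f 12 14 11
f 15 12 11
f 11 14 13
f 13 15 11
f 12 18 14
f 16 12 15
f 16 18 12
f 14 18 13
f 17 15 13
f 13 18 17
f 17 16 15
f 18 16 17
f 19 56 35
f 56 30 59
f 35 59 24
f 56 59 35
f 19 35 31
f 35 24 36
f 31 36 20
f 35 36 31
f 19 31 40
f 31 20 41
f 40 41 26
f 31 41 40
f 19 40 52
f 40 26 55
f 52 55 29
f 40 55 52
f 19 52 56
f 52 29 60
f 56 60 30
f 52 60 56
f 20 36 47
f 36 24 50
f 47 50 28
f 36 50 47
f 24 59 37
f 59 30 58
f 37 58 23
f 59 58 37
f 30 60 57
f 60 29 53
f 57 53 21
f 60 53 57
f 29 55 54
f 55 26 42
f 54 42 25
f 55 42 54
f 26 41 46
f 41 20 43
f 46 43 27
f 41 43 46
f 22 48 34
f 48 28 49
f 34 49 23
f 48 49 34
f 22 34 32
f 34 23 33
f 32 33 21
f 34 33 32
f 22 32 39
f 32 21 38
f 39 38 25
f 32 38 39
f 22 39 44
f 39 25 45
f 44 45 27
f 39 45 44
f 22 44 48
f 44 27 51
f 48 51 28
f 44 51 48
f 23 49 37
f 49 28 50
f 37 50 24
f 49 50 37
f 21 33 57
f 33 23 58
f 57 58 30
f 33 58 57
f 25 38 54
f 38 21 53
f 54 53 29
f 38 53 54
f 27 45 46
f 45 25 42
f 46 42 26
f 45 42 46
f 28 51 47
f 51 27 43
f 47 43 20
f 51 43 47
f 62 61 65
f 62 65 63
f 63 65 66
f 63 66 64
f 65 61 67
f 65 67 66
f 66 67 68
f 66 68 64
f 67 61 69
f 67 69 68
f 68 69 70
f 68 70 64
f 69 61 71
f 69 71 70
f 70 71 72
f 70 72 64
f 71 61 73
f 71 73 72
f 72 73 74
f 72 74 64
f 73 61 75
f 73 75 74
f 74 75 76
f 74 76 64
f 75 61 77
f 75 77 76
f 76 77 78
f 76 78 64
f 77 61 62
f 77 62 78
f 78 62 63
f 78 63 64

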